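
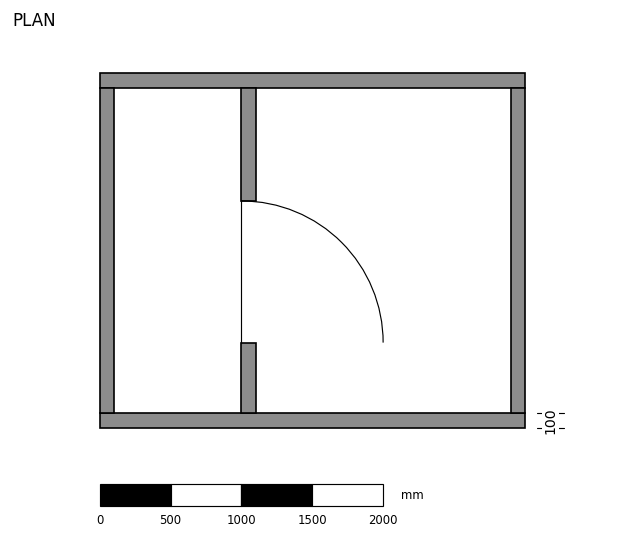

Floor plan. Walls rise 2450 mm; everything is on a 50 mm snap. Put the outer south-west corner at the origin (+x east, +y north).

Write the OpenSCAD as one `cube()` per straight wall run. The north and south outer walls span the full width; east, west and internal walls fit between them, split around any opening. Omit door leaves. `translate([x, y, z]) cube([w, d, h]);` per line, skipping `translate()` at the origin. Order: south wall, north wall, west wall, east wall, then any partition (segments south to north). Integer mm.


cube([3000, 100, 2450]);
translate([0, 2400, 0]) cube([3000, 100, 2450]);
translate([0, 100, 0]) cube([100, 2300, 2450]);
translate([2900, 100, 0]) cube([100, 2300, 2450]);
translate([1000, 100, 0]) cube([100, 500, 2450]);
translate([1000, 1600, 0]) cube([100, 800, 2450]);


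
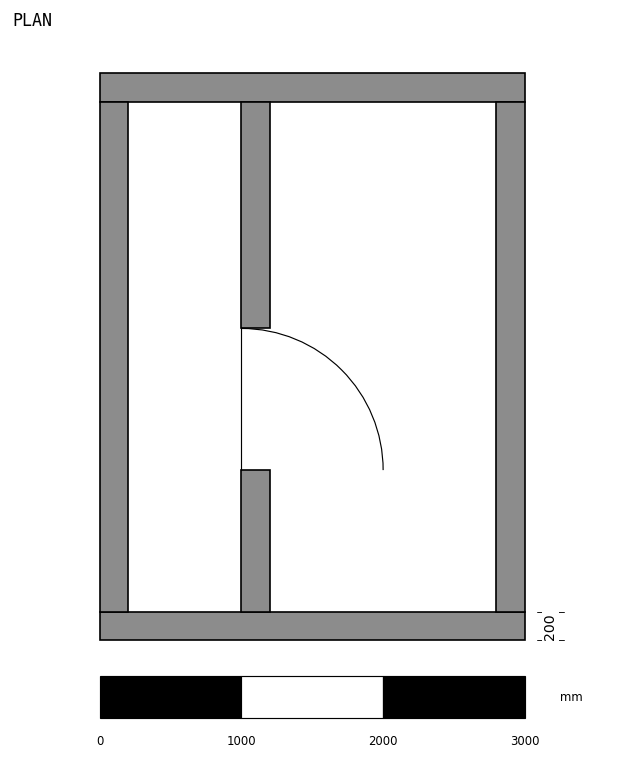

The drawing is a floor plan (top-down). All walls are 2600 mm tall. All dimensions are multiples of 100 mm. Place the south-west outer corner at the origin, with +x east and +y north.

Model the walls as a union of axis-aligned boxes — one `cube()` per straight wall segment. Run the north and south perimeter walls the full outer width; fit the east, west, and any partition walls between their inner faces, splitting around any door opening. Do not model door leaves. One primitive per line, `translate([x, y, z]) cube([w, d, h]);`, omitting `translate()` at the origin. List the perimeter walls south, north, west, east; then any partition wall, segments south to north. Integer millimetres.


cube([3000, 200, 2600]);
translate([0, 3800, 0]) cube([3000, 200, 2600]);
translate([0, 200, 0]) cube([200, 3600, 2600]);
translate([2800, 200, 0]) cube([200, 3600, 2600]);
translate([1000, 200, 0]) cube([200, 1000, 2600]);
translate([1000, 2200, 0]) cube([200, 1600, 2600]);


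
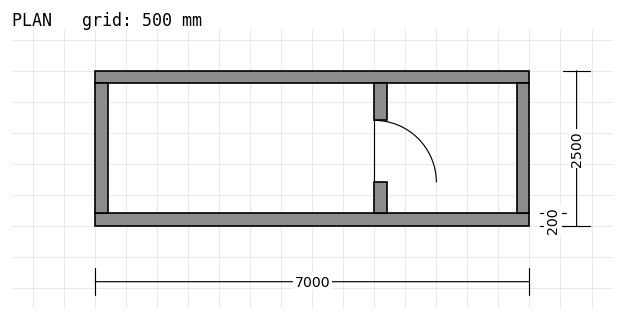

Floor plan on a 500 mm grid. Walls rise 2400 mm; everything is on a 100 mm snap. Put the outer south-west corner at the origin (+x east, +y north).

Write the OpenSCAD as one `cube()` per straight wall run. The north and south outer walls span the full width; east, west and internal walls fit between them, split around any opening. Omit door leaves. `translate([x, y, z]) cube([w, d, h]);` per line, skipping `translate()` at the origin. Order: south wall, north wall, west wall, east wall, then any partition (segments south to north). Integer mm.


cube([7000, 200, 2400]);
translate([0, 2300, 0]) cube([7000, 200, 2400]);
translate([0, 200, 0]) cube([200, 2100, 2400]);
translate([6800, 200, 0]) cube([200, 2100, 2400]);
translate([4500, 200, 0]) cube([200, 500, 2400]);
translate([4500, 1700, 0]) cube([200, 600, 2400]);


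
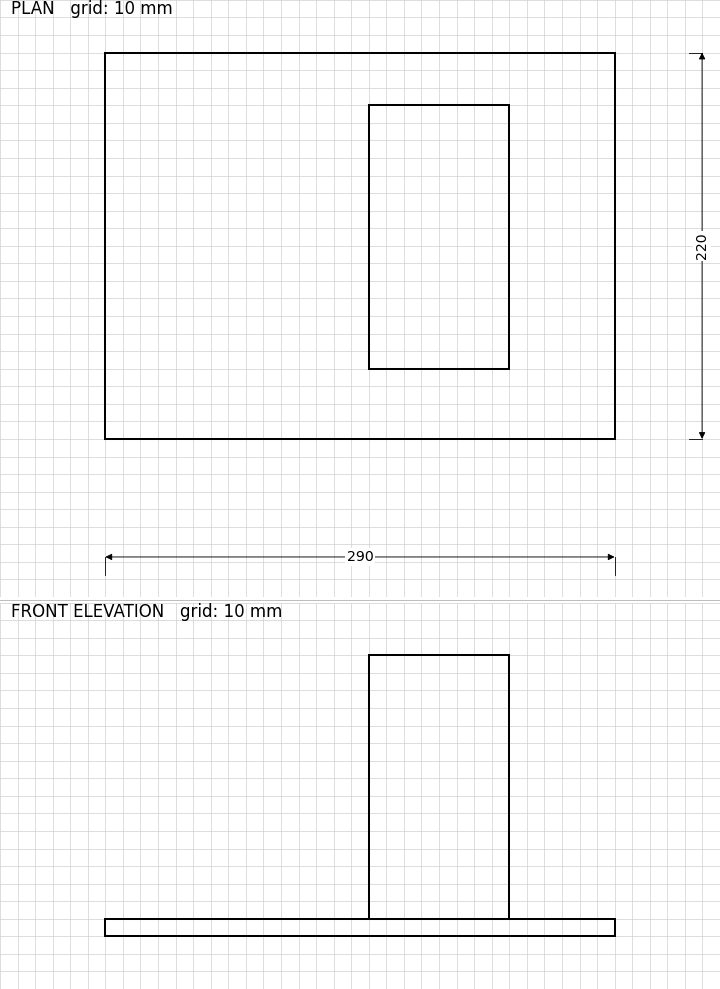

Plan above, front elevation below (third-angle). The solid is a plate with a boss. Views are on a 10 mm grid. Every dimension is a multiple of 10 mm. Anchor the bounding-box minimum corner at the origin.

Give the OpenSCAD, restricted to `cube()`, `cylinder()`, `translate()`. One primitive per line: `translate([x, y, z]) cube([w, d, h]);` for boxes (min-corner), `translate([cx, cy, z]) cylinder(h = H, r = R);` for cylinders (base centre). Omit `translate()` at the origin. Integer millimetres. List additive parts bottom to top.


cube([290, 220, 10]);
translate([150, 40, 10]) cube([80, 150, 150]);


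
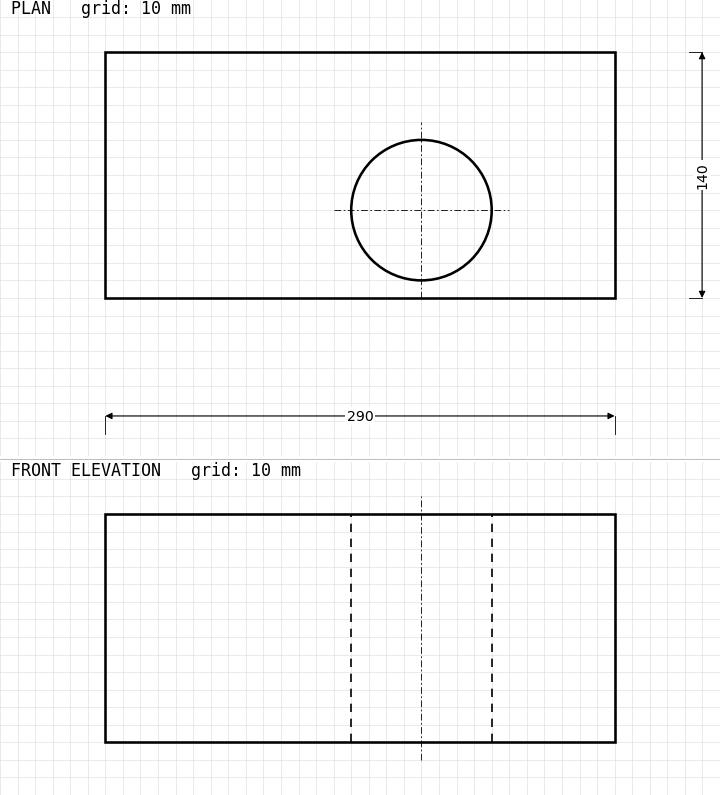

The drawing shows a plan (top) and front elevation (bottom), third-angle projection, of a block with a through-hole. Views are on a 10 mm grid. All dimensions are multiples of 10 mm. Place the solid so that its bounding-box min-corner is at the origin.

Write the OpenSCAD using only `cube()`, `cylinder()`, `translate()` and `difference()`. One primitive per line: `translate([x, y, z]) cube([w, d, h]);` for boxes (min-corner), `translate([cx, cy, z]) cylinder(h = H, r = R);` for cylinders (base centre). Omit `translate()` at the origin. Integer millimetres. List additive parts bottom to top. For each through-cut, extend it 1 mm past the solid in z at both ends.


difference() {
  cube([290, 140, 130]);
  translate([180, 50, -1]) cylinder(h = 132, r = 40);
}


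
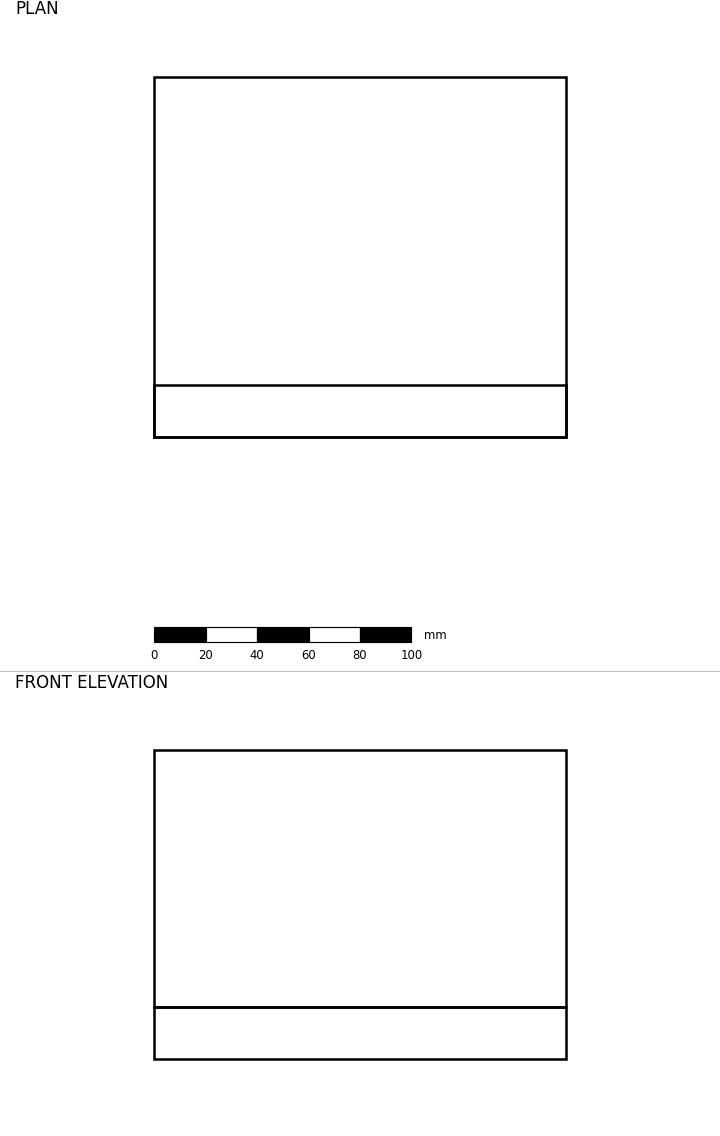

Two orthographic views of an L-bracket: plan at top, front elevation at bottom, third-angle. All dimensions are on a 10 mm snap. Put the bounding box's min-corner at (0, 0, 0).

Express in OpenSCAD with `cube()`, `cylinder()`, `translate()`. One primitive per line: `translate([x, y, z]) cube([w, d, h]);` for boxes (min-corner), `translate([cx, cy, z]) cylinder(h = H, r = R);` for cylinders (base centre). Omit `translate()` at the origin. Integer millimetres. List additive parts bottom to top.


cube([160, 140, 20]);
translate([0, 0, 20]) cube([160, 20, 100]);


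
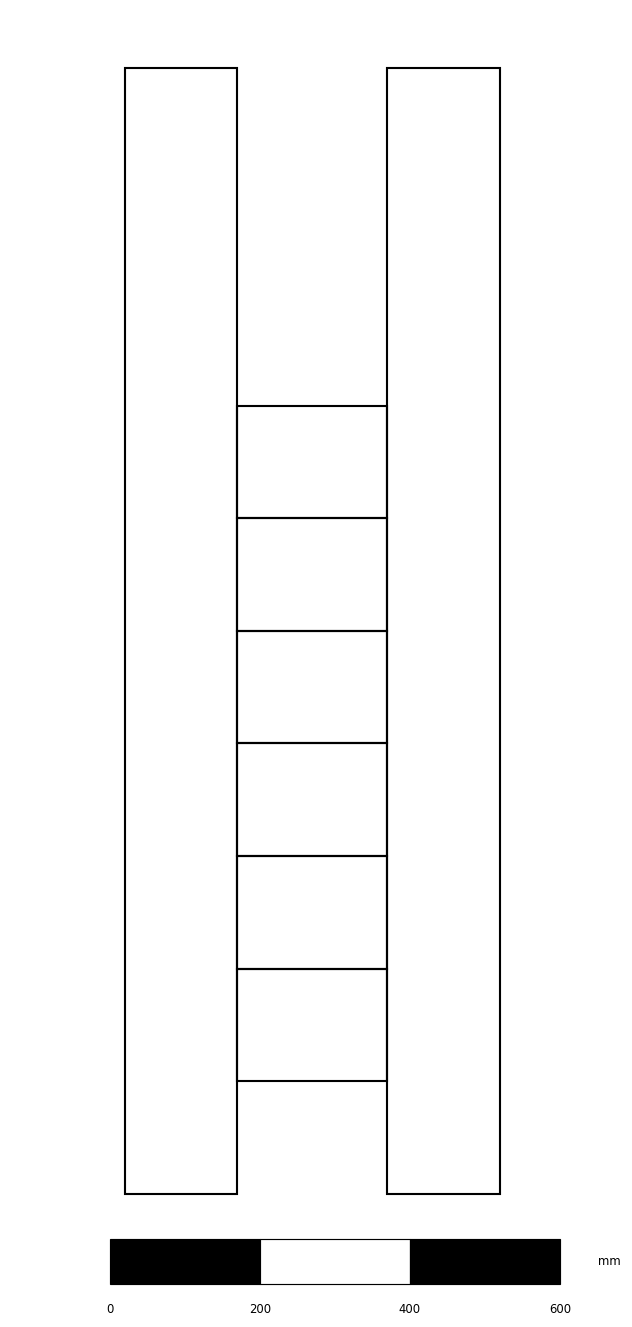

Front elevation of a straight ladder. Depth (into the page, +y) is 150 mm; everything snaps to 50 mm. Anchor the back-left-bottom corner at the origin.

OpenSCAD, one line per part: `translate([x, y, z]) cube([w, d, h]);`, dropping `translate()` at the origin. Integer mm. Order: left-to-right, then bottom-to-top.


cube([150, 150, 1500]);
translate([150, 0, 150]) cube([200, 150, 150]);
translate([150, 0, 300]) cube([200, 150, 150]);
translate([150, 0, 450]) cube([200, 150, 150]);
translate([150, 0, 600]) cube([200, 150, 150]);
translate([150, 0, 750]) cube([200, 150, 150]);
translate([150, 0, 900]) cube([200, 150, 150]);
translate([350, 0, 0]) cube([150, 150, 1500]);


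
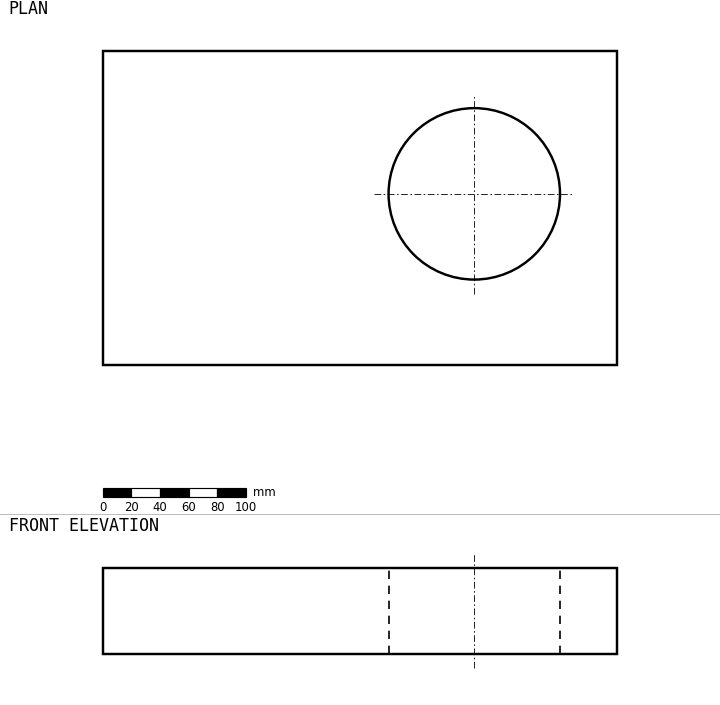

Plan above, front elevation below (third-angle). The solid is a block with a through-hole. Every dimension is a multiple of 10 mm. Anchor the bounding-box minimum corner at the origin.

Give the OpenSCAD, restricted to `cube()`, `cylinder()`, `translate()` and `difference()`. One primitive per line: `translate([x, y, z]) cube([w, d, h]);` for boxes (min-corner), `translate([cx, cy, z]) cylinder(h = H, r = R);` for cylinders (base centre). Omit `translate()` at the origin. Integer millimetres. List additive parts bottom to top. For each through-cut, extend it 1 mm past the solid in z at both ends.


difference() {
  cube([360, 220, 60]);
  translate([260, 120, -1]) cylinder(h = 62, r = 60);
}


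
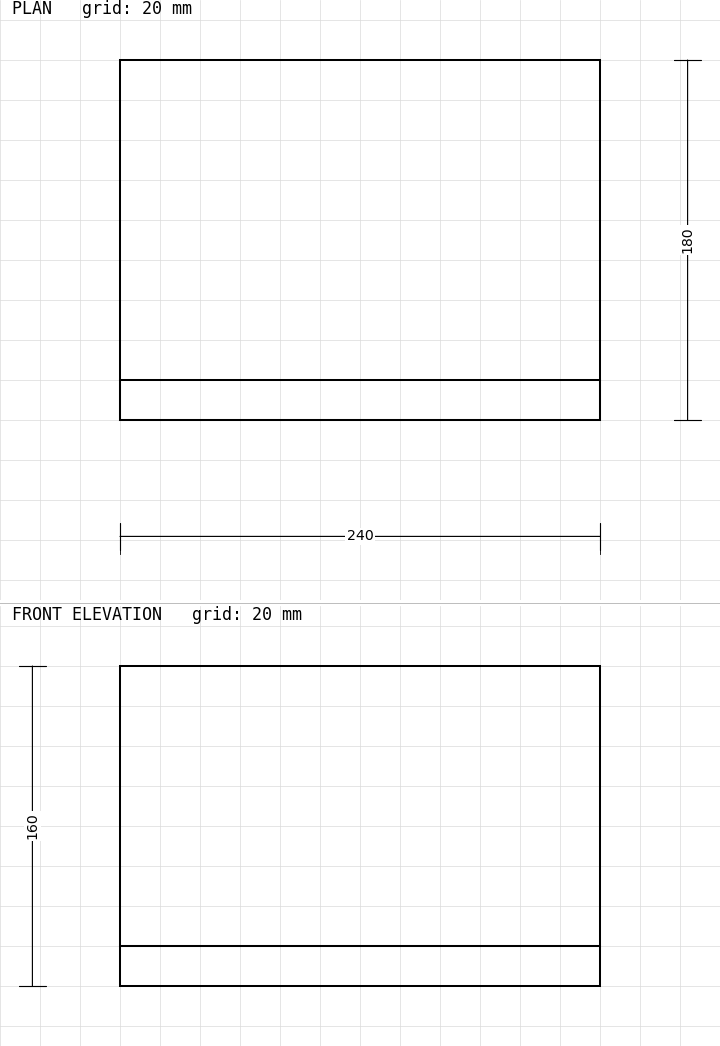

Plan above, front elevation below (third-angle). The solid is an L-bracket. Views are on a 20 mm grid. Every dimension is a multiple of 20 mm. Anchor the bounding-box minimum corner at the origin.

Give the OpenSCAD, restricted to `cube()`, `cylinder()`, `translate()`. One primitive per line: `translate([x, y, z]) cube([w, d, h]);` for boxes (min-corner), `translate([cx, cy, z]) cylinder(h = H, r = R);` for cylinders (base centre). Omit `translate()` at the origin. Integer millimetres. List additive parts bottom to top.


cube([240, 180, 20]);
translate([0, 0, 20]) cube([240, 20, 140]);


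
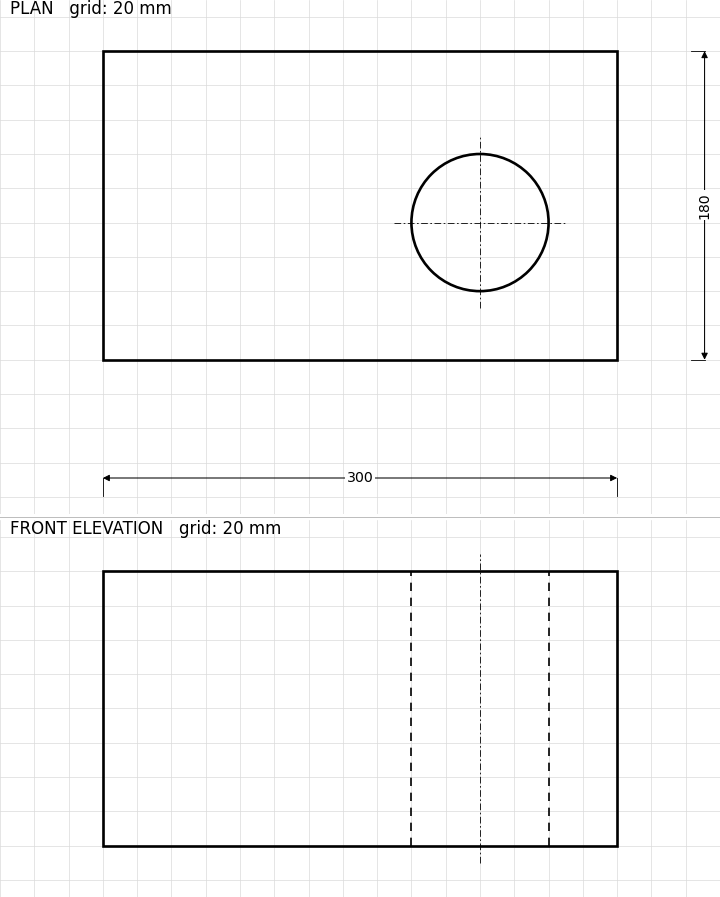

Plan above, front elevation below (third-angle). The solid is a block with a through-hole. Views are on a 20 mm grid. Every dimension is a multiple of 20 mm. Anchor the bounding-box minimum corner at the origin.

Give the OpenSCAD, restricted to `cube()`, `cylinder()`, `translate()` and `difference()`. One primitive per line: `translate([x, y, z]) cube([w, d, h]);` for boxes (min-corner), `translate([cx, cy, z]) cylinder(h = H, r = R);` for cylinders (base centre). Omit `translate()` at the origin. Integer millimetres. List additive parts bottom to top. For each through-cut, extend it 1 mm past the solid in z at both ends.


difference() {
  cube([300, 180, 160]);
  translate([220, 80, -1]) cylinder(h = 162, r = 40);
}


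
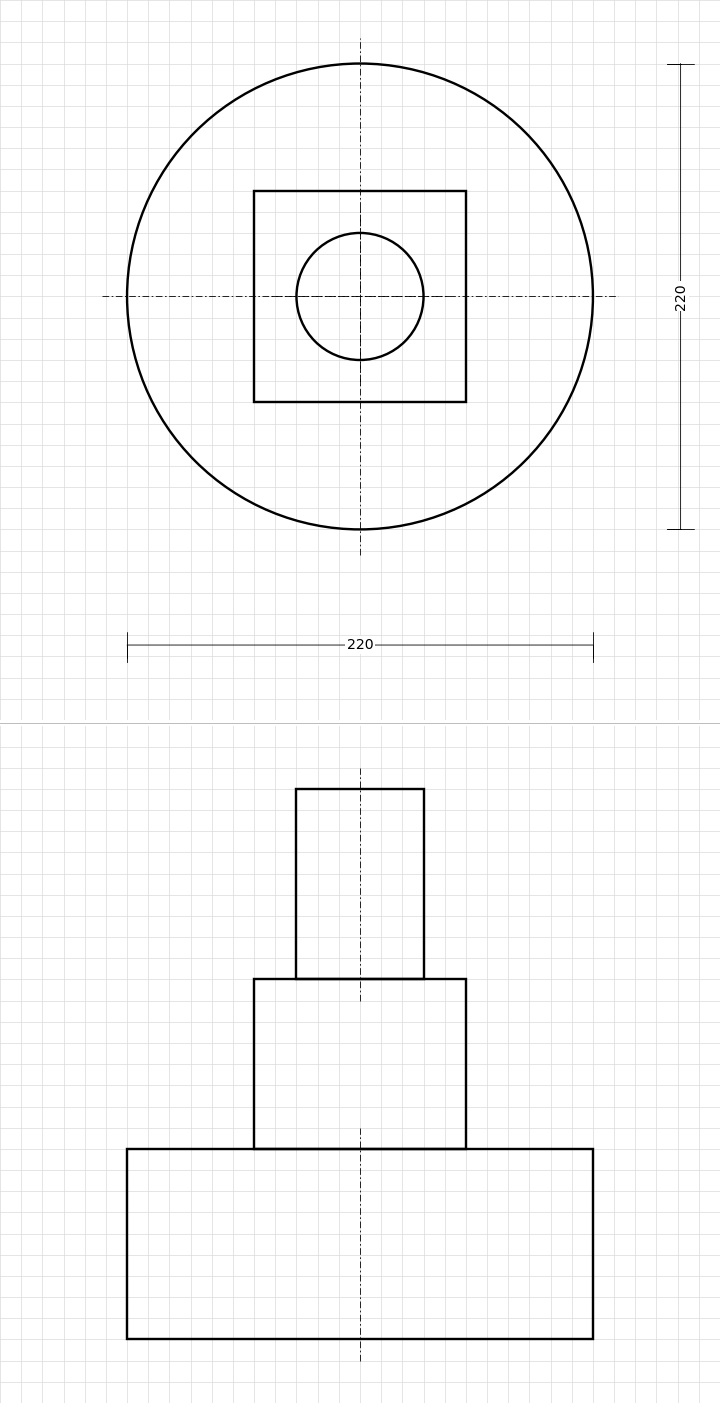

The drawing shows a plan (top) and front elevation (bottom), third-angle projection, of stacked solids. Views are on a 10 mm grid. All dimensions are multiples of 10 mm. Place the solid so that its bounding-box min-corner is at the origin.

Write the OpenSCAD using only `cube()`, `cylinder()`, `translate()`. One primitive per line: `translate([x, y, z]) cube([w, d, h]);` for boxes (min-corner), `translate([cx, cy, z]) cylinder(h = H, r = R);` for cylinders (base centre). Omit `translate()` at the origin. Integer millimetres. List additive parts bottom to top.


translate([110, 110, 0]) cylinder(h = 90, r = 110);
translate([60, 60, 90]) cube([100, 100, 80]);
translate([110, 110, 170]) cylinder(h = 90, r = 30);


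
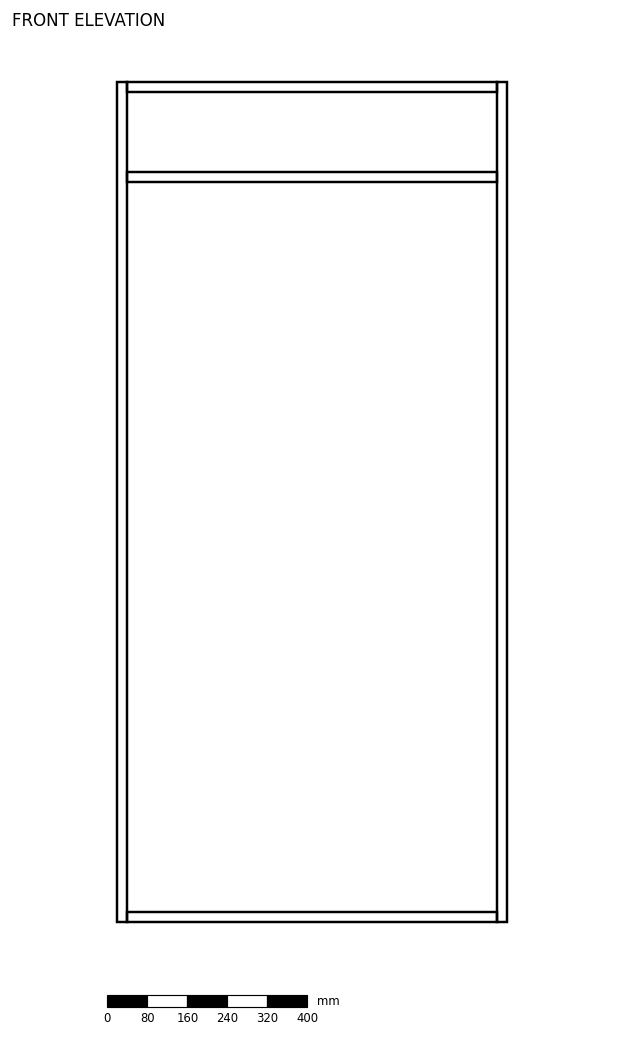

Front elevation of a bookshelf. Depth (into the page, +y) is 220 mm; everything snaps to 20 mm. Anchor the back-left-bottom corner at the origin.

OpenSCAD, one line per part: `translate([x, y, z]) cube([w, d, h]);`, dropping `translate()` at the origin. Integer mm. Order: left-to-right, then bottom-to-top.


cube([20, 220, 1680]);
translate([20, 0, 0]) cube([740, 220, 20]);
translate([20, 0, 1480]) cube([740, 220, 20]);
translate([20, 0, 1660]) cube([740, 220, 20]);
translate([760, 0, 0]) cube([20, 220, 1680]);


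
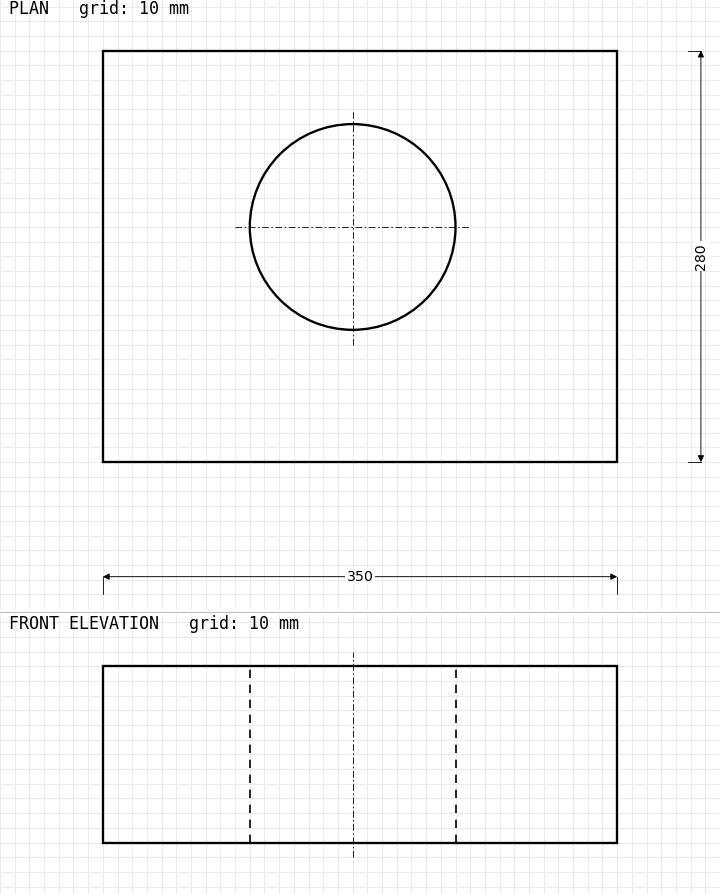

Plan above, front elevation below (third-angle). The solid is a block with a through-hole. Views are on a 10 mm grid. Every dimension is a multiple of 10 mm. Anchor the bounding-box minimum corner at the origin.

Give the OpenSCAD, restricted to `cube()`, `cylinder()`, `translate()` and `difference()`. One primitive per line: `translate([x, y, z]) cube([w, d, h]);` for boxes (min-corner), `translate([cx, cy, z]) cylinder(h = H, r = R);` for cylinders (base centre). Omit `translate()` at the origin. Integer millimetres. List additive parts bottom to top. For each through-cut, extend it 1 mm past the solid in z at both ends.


difference() {
  cube([350, 280, 120]);
  translate([170, 160, -1]) cylinder(h = 122, r = 70);
}


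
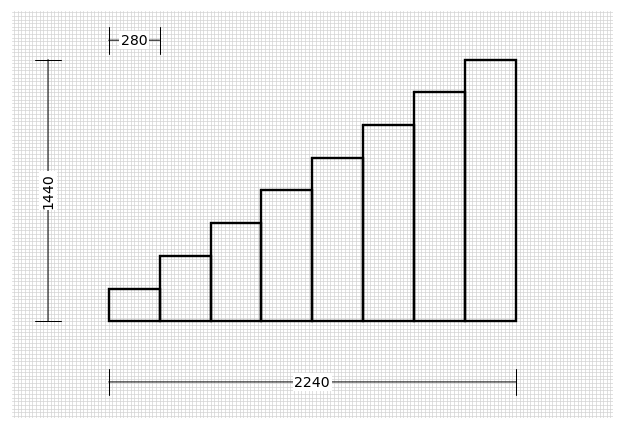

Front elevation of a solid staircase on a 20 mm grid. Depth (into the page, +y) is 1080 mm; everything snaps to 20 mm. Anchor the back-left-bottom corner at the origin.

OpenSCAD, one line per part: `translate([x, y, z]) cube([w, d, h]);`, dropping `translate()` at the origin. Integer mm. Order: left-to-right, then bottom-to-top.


cube([280, 1080, 180]);
translate([280, 0, 0]) cube([280, 1080, 360]);
translate([560, 0, 0]) cube([280, 1080, 540]);
translate([840, 0, 0]) cube([280, 1080, 720]);
translate([1120, 0, 0]) cube([280, 1080, 900]);
translate([1400, 0, 0]) cube([280, 1080, 1080]);
translate([1680, 0, 0]) cube([280, 1080, 1260]);
translate([1960, 0, 0]) cube([280, 1080, 1440]);


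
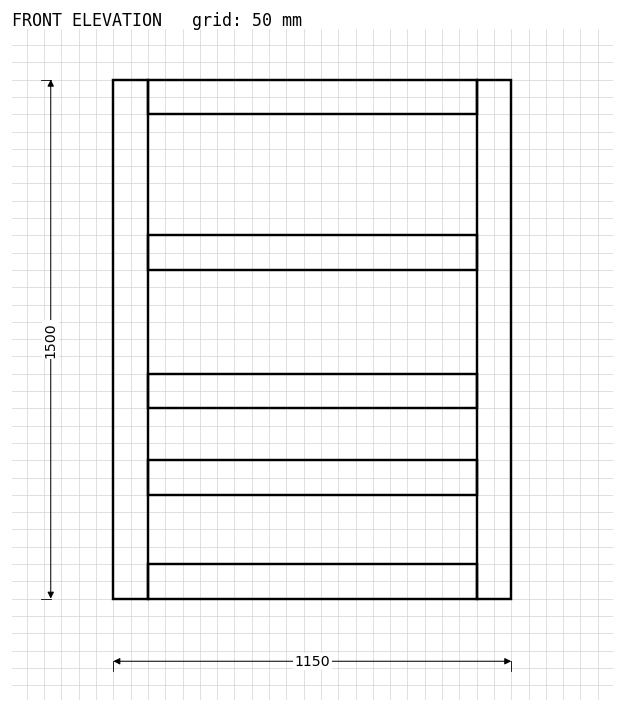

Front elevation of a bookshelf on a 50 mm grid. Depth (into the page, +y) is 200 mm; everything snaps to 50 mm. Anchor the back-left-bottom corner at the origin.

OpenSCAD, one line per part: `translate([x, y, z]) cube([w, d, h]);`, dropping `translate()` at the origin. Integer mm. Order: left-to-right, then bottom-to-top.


cube([100, 200, 1500]);
translate([100, 0, 0]) cube([950, 200, 100]);
translate([100, 0, 300]) cube([950, 200, 100]);
translate([100, 0, 550]) cube([950, 200, 100]);
translate([100, 0, 950]) cube([950, 200, 100]);
translate([100, 0, 1400]) cube([950, 200, 100]);
translate([1050, 0, 0]) cube([100, 200, 1500]);


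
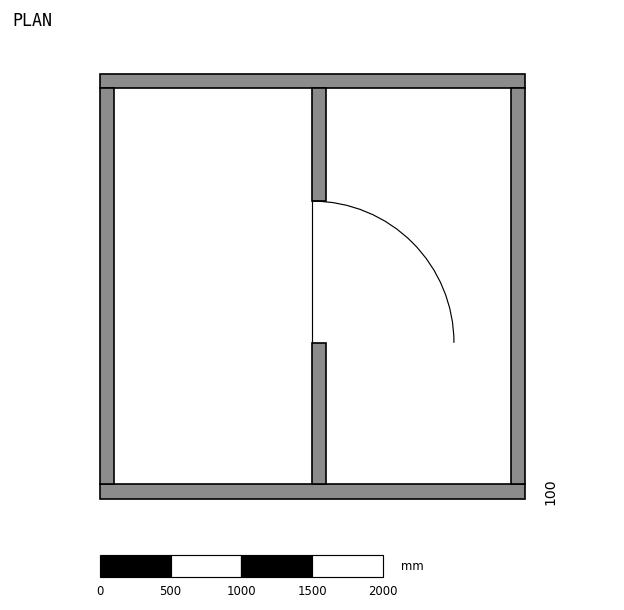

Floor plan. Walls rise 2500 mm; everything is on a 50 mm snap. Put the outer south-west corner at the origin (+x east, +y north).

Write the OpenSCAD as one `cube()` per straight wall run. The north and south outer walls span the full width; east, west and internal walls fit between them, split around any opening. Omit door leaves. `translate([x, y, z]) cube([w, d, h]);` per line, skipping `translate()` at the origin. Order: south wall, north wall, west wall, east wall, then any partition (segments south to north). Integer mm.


cube([3000, 100, 2500]);
translate([0, 2900, 0]) cube([3000, 100, 2500]);
translate([0, 100, 0]) cube([100, 2800, 2500]);
translate([2900, 100, 0]) cube([100, 2800, 2500]);
translate([1500, 100, 0]) cube([100, 1000, 2500]);
translate([1500, 2100, 0]) cube([100, 800, 2500]);


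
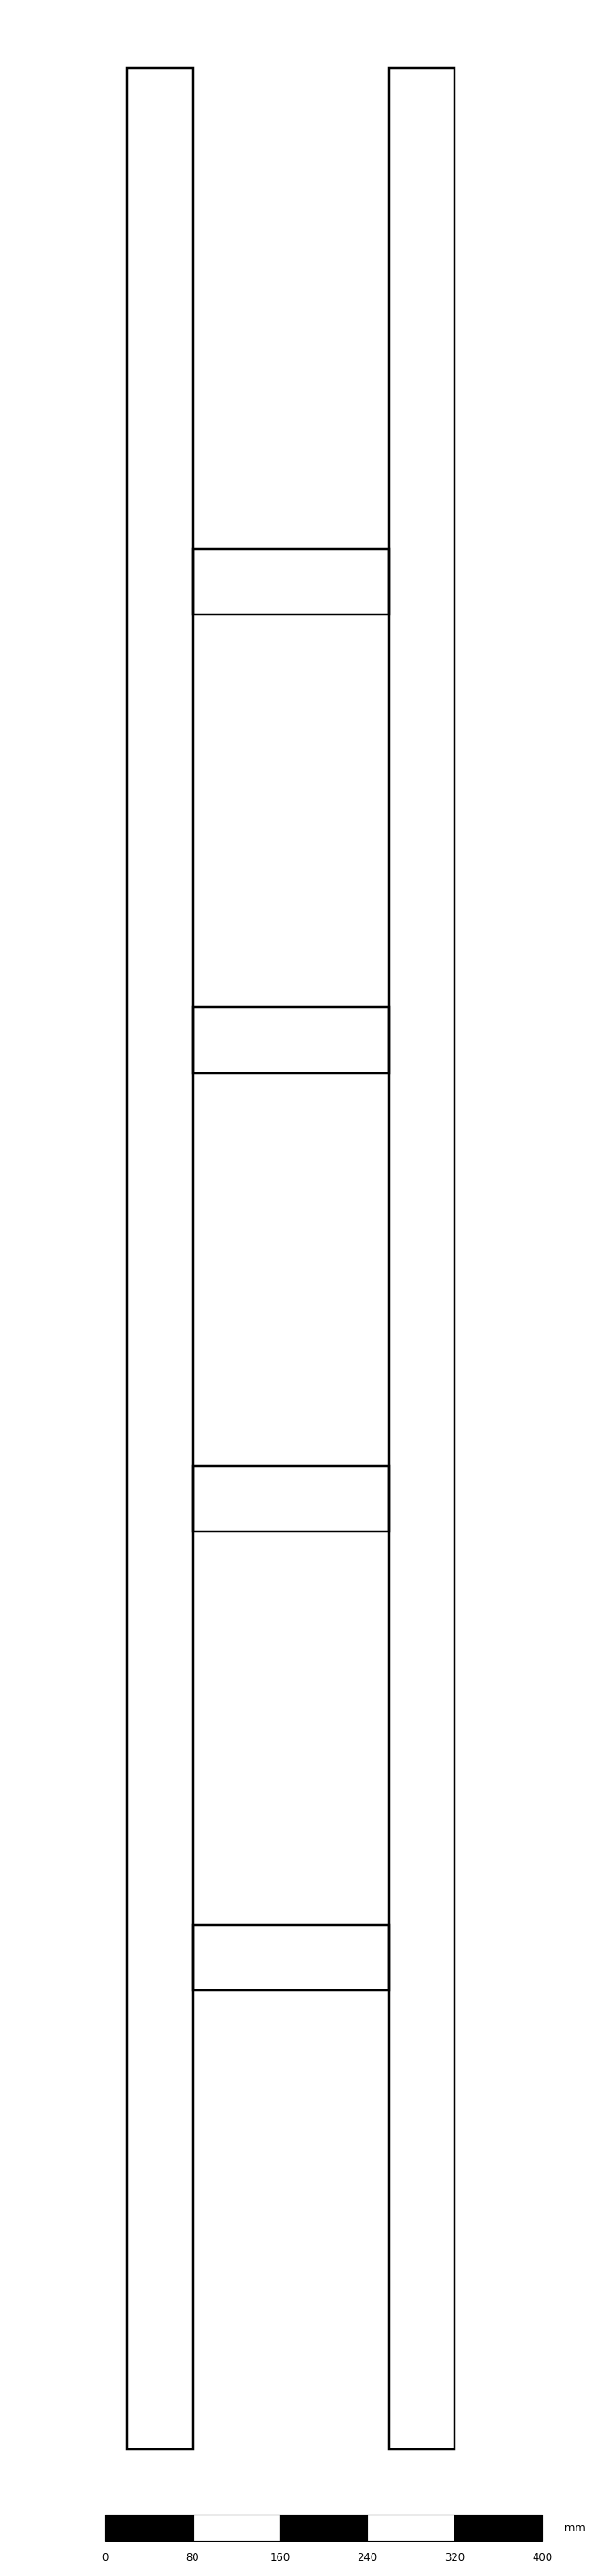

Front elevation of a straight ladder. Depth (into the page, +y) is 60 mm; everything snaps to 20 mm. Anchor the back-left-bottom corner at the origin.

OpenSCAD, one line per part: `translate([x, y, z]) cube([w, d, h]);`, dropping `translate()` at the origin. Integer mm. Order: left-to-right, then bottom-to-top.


cube([60, 60, 2180]);
translate([60, 0, 420]) cube([180, 60, 60]);
translate([60, 0, 840]) cube([180, 60, 60]);
translate([60, 0, 1260]) cube([180, 60, 60]);
translate([60, 0, 1680]) cube([180, 60, 60]);
translate([240, 0, 0]) cube([60, 60, 2180]);


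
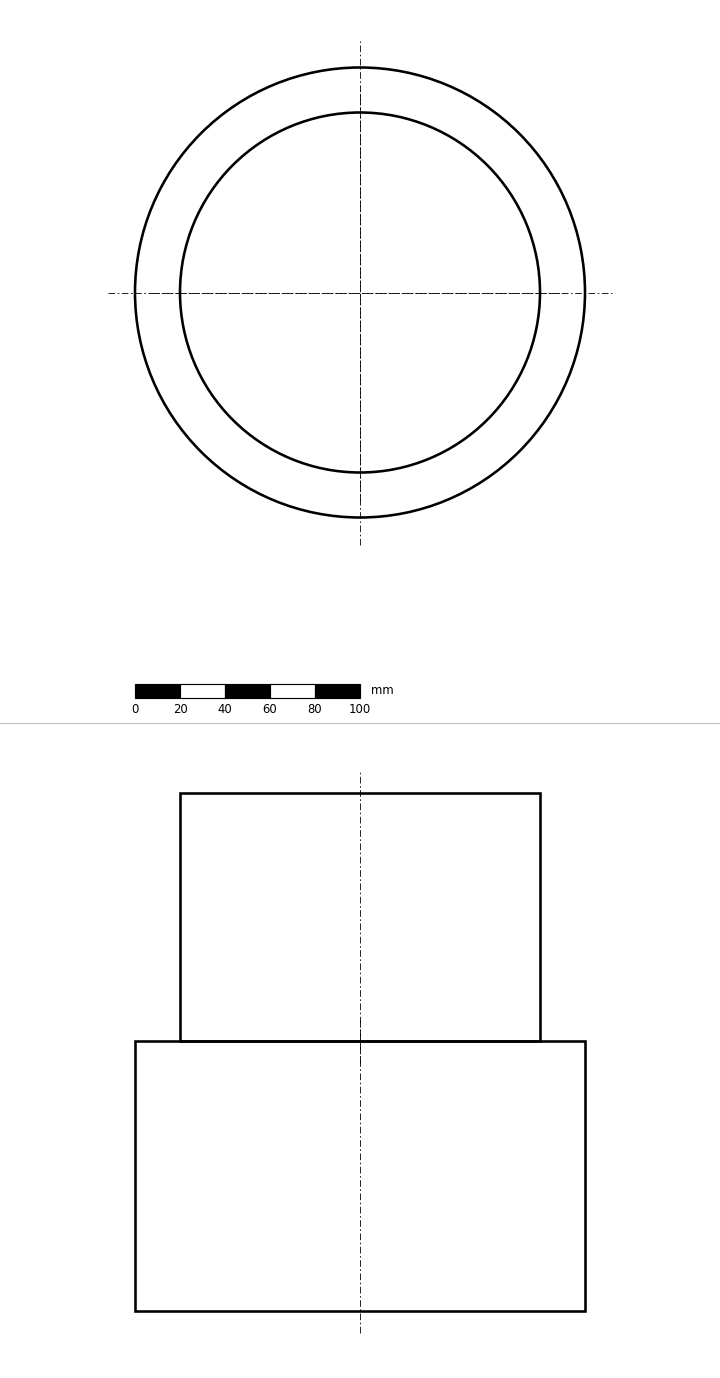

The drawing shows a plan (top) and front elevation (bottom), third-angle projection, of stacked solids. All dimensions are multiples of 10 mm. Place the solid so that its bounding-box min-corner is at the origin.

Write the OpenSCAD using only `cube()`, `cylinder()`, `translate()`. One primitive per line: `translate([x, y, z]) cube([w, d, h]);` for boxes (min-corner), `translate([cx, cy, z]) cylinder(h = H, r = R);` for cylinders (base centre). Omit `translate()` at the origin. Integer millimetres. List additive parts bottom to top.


translate([100, 100, 0]) cylinder(h = 120, r = 100);
translate([100, 100, 120]) cylinder(h = 110, r = 80);


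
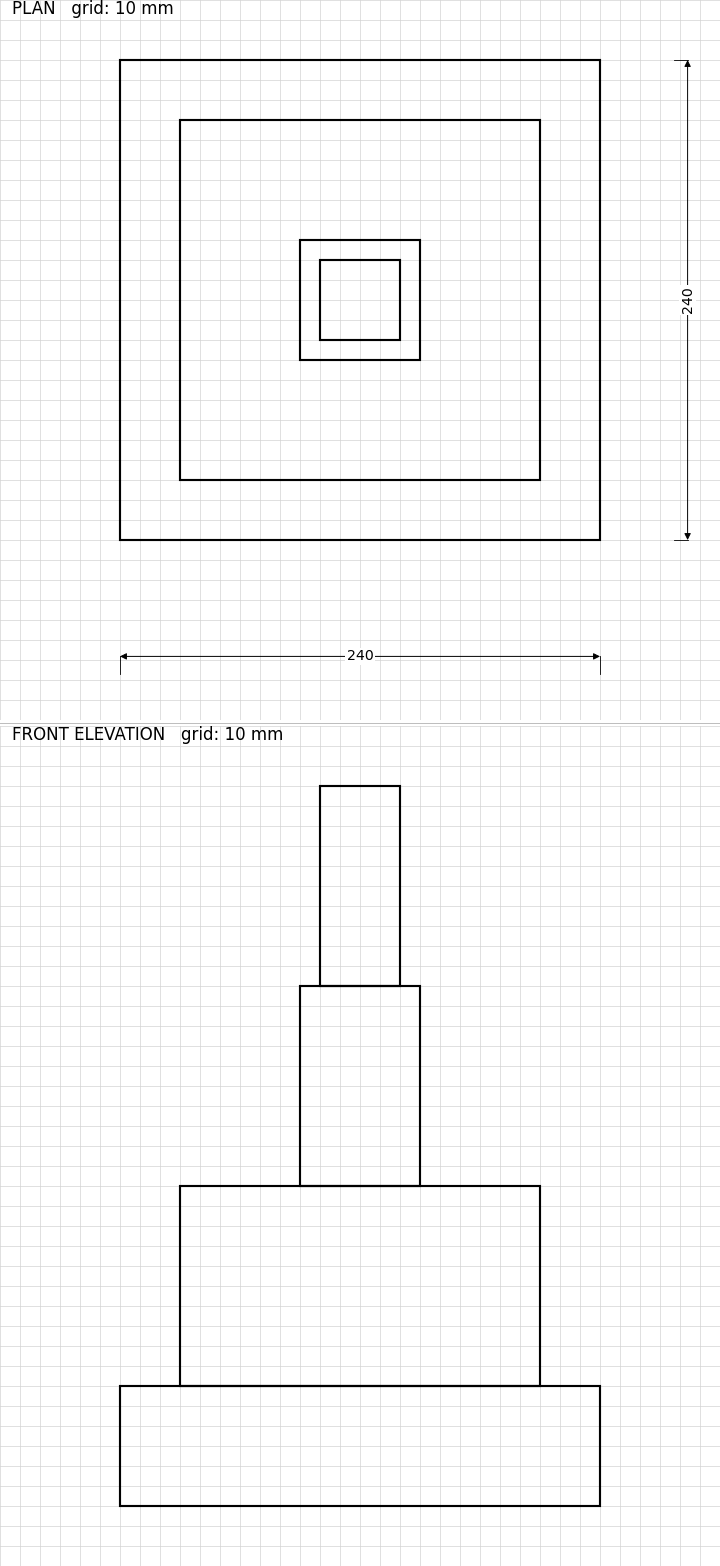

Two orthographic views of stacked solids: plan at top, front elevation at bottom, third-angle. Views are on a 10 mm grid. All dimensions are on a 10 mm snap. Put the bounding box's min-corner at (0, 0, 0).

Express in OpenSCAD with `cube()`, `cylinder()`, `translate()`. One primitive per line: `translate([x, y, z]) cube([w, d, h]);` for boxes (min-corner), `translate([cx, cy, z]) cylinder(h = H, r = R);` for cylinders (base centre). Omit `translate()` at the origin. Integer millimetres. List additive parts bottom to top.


cube([240, 240, 60]);
translate([30, 30, 60]) cube([180, 180, 100]);
translate([90, 90, 160]) cube([60, 60, 100]);
translate([100, 100, 260]) cube([40, 40, 100]);


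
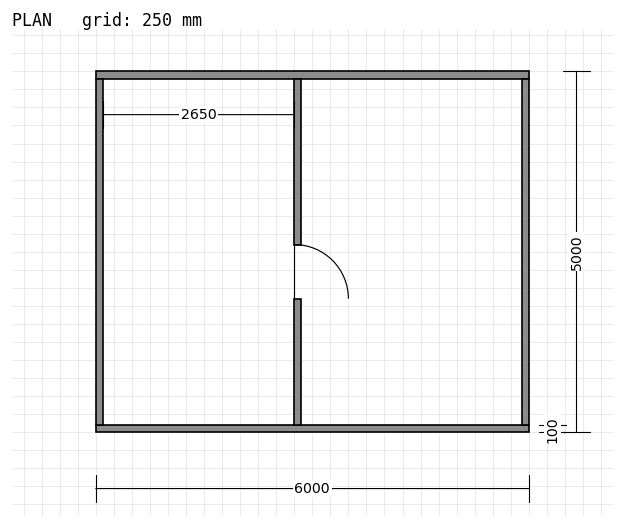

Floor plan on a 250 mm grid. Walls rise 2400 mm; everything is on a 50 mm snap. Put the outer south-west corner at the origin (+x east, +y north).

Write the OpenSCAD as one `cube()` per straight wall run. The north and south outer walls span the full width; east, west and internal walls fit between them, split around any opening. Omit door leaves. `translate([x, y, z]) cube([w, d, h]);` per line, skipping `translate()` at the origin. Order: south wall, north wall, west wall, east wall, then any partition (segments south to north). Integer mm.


cube([6000, 100, 2400]);
translate([0, 4900, 0]) cube([6000, 100, 2400]);
translate([0, 100, 0]) cube([100, 4800, 2400]);
translate([5900, 100, 0]) cube([100, 4800, 2400]);
translate([2750, 100, 0]) cube([100, 1750, 2400]);
translate([2750, 2600, 0]) cube([100, 2300, 2400]);


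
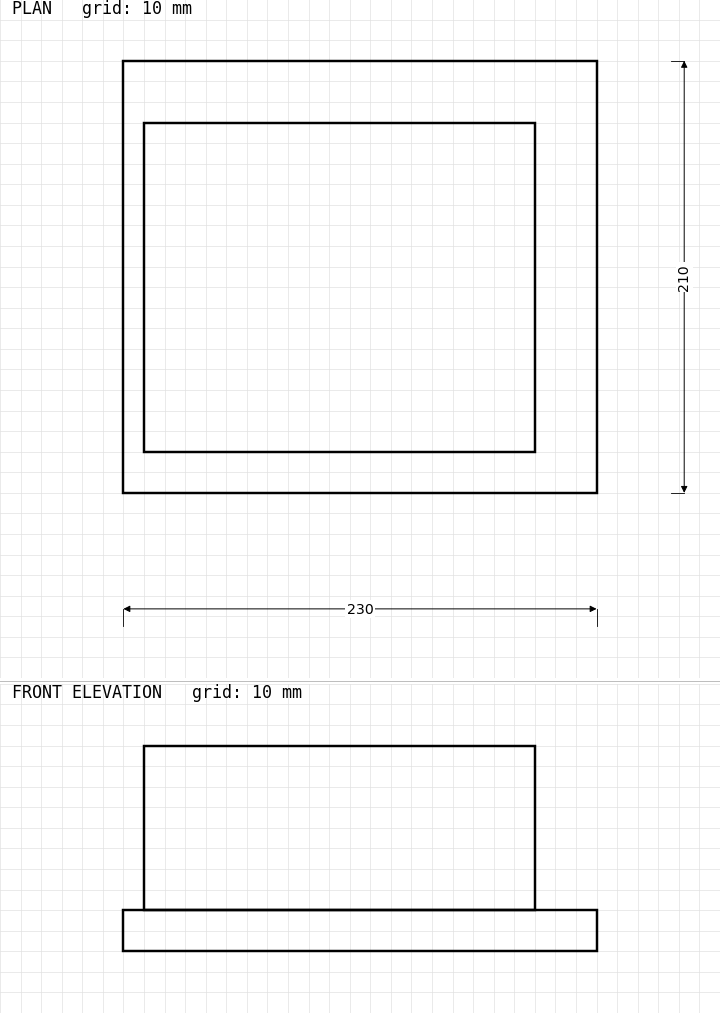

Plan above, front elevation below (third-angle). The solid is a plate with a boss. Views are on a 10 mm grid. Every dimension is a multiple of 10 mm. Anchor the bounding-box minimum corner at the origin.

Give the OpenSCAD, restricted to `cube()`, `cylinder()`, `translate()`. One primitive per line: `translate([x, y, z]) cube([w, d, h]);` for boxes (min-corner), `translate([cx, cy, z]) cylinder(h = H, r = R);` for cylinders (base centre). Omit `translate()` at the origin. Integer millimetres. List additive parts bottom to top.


cube([230, 210, 20]);
translate([10, 20, 20]) cube([190, 160, 80]);


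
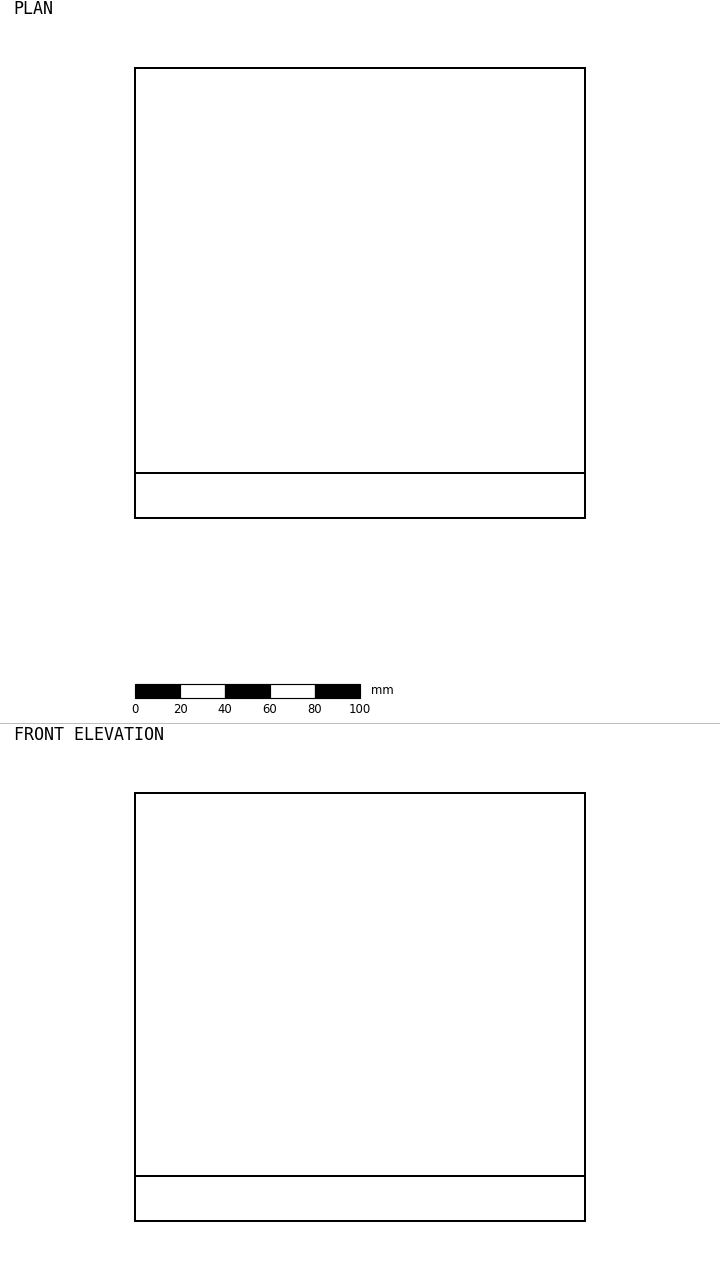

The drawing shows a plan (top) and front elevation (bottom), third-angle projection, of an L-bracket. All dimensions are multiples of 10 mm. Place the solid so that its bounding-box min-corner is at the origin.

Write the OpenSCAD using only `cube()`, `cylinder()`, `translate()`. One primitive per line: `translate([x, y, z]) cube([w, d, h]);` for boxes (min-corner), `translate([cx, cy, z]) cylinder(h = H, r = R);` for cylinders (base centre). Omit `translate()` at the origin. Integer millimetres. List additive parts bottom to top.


cube([200, 200, 20]);
translate([0, 0, 20]) cube([200, 20, 170]);


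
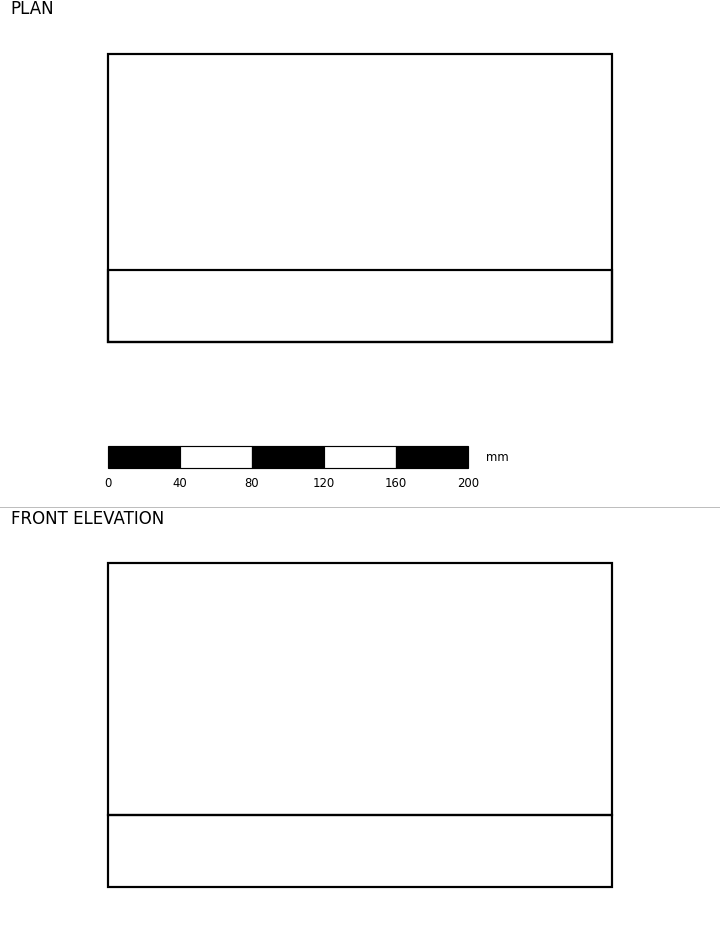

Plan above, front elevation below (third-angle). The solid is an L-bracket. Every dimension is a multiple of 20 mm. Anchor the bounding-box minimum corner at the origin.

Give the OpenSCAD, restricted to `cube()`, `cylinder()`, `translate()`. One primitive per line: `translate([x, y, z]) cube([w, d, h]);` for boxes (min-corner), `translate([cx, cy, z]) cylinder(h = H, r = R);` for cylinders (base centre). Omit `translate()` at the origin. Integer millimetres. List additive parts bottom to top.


cube([280, 160, 40]);
translate([0, 0, 40]) cube([280, 40, 140]);


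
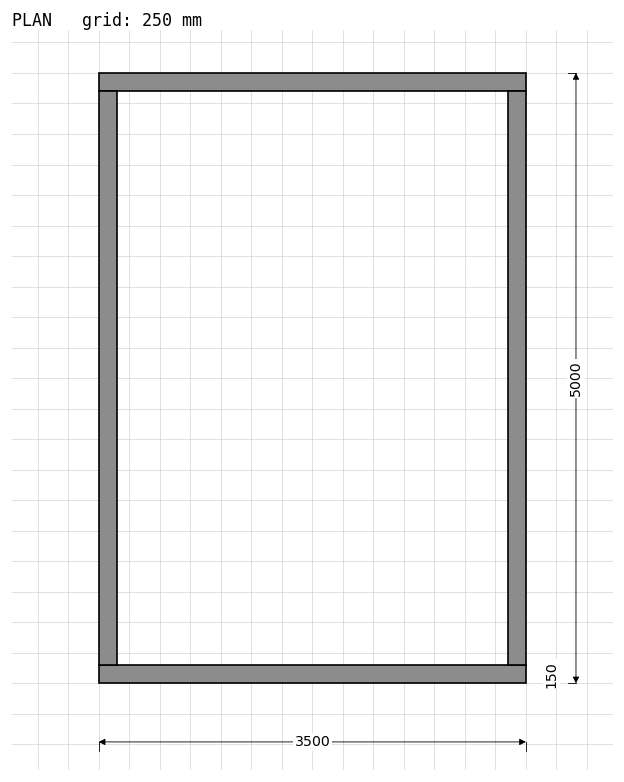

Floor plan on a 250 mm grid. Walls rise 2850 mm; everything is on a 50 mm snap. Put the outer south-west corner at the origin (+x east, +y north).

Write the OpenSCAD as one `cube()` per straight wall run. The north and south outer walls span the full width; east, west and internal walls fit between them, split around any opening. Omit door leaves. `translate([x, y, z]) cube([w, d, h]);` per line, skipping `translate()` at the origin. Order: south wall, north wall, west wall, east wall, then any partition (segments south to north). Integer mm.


cube([3500, 150, 2850]);
translate([0, 4850, 0]) cube([3500, 150, 2850]);
translate([0, 150, 0]) cube([150, 4700, 2850]);
translate([3350, 150, 0]) cube([150, 4700, 2850]);


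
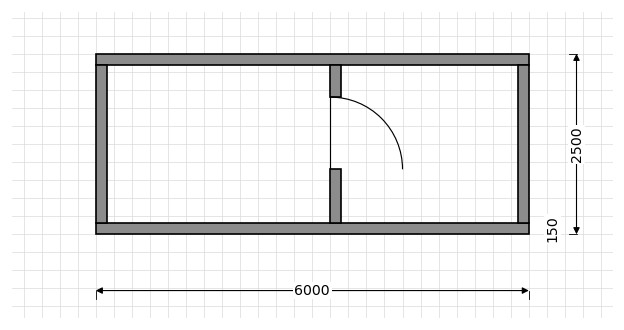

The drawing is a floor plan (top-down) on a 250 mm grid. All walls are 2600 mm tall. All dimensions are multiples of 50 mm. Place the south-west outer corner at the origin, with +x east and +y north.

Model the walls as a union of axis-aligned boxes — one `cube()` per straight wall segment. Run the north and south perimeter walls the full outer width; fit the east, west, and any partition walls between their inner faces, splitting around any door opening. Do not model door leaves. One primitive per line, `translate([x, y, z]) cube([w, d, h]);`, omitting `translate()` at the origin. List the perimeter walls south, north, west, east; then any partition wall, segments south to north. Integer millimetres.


cube([6000, 150, 2600]);
translate([0, 2350, 0]) cube([6000, 150, 2600]);
translate([0, 150, 0]) cube([150, 2200, 2600]);
translate([5850, 150, 0]) cube([150, 2200, 2600]);
translate([3250, 150, 0]) cube([150, 750, 2600]);
translate([3250, 1900, 0]) cube([150, 450, 2600]);


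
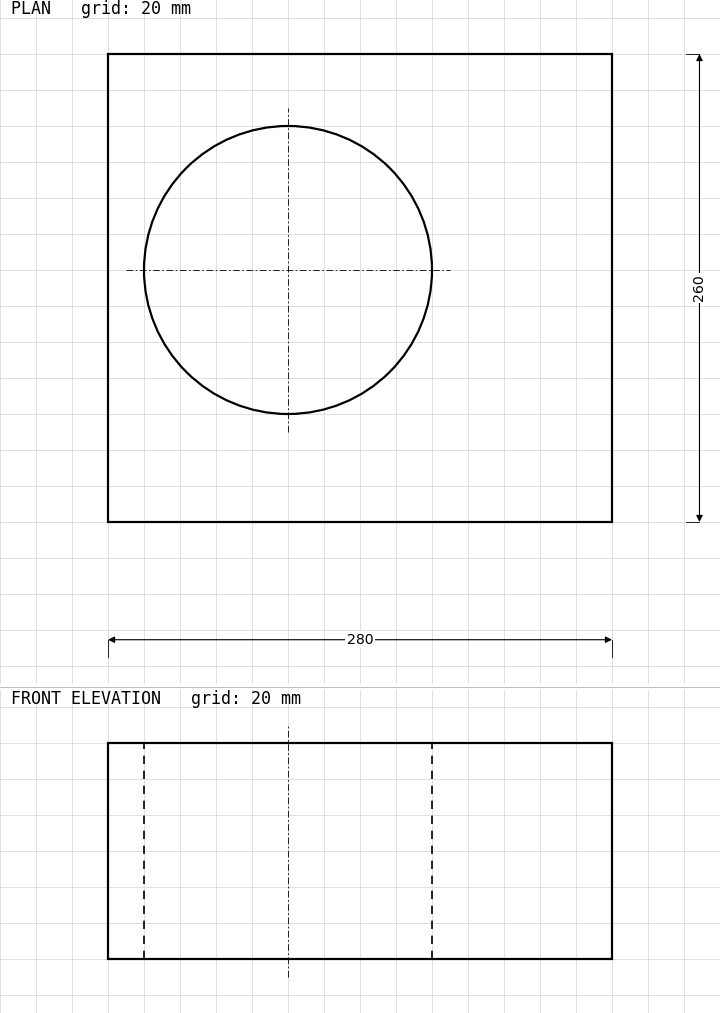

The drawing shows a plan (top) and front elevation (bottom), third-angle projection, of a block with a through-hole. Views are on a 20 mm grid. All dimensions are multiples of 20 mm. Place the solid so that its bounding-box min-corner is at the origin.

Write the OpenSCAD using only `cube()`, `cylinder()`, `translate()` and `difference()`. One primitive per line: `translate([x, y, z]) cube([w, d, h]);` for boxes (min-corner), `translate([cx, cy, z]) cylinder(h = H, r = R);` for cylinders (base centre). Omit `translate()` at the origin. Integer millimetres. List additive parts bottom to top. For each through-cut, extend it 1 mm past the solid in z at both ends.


difference() {
  cube([280, 260, 120]);
  translate([100, 140, -1]) cylinder(h = 122, r = 80);
}


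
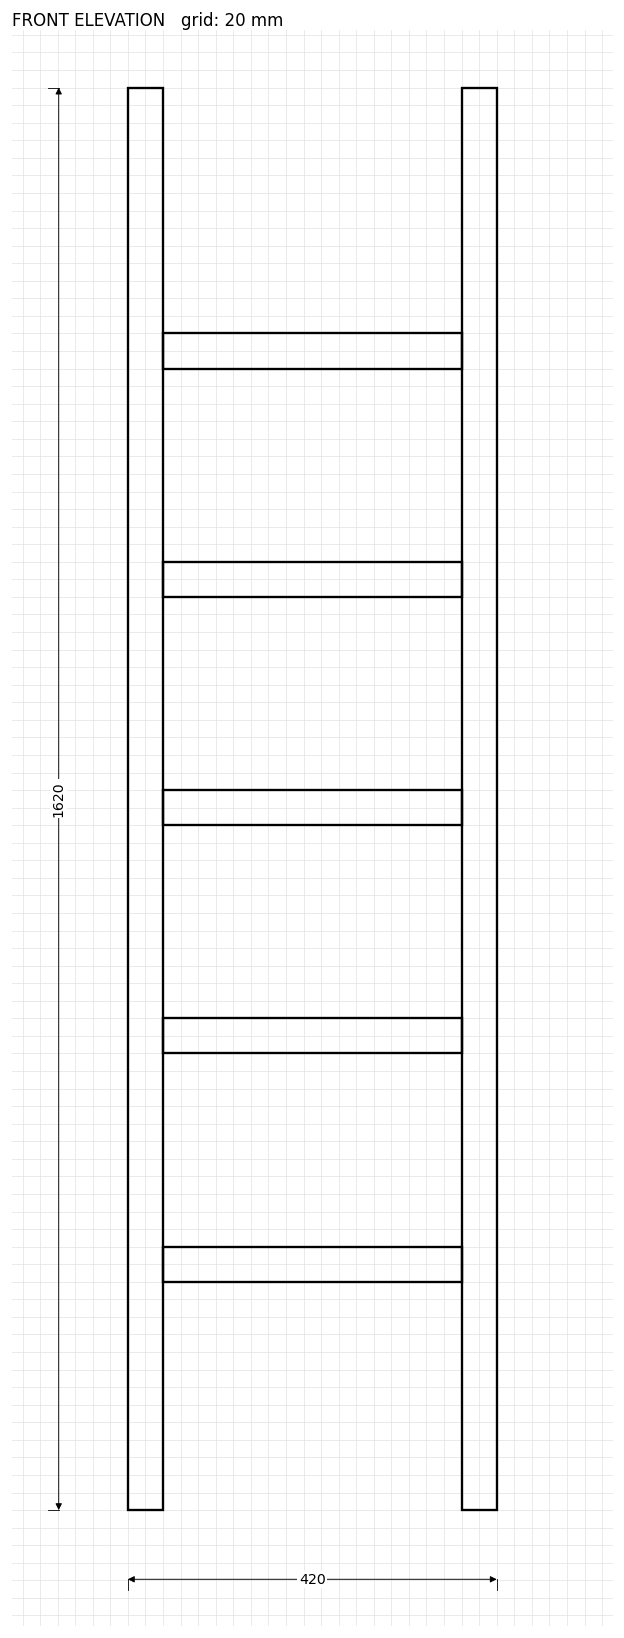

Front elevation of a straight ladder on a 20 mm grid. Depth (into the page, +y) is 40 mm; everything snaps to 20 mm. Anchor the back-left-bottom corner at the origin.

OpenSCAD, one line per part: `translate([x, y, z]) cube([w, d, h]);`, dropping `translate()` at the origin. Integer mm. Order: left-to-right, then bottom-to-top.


cube([40, 40, 1620]);
translate([40, 0, 260]) cube([340, 40, 40]);
translate([40, 0, 520]) cube([340, 40, 40]);
translate([40, 0, 780]) cube([340, 40, 40]);
translate([40, 0, 1040]) cube([340, 40, 40]);
translate([40, 0, 1300]) cube([340, 40, 40]);
translate([380, 0, 0]) cube([40, 40, 1620]);


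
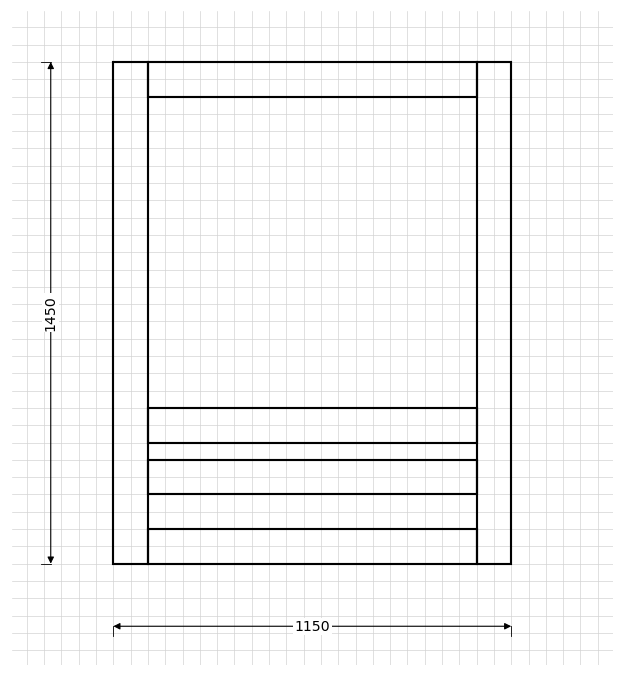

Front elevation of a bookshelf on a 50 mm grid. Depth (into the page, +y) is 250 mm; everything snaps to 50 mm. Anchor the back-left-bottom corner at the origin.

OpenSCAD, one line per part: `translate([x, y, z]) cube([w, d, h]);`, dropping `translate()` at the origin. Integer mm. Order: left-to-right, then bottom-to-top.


cube([100, 250, 1450]);
translate([100, 0, 0]) cube([950, 250, 100]);
translate([100, 0, 200]) cube([950, 250, 100]);
translate([100, 0, 350]) cube([950, 250, 100]);
translate([100, 0, 1350]) cube([950, 250, 100]);
translate([1050, 0, 0]) cube([100, 250, 1450]);


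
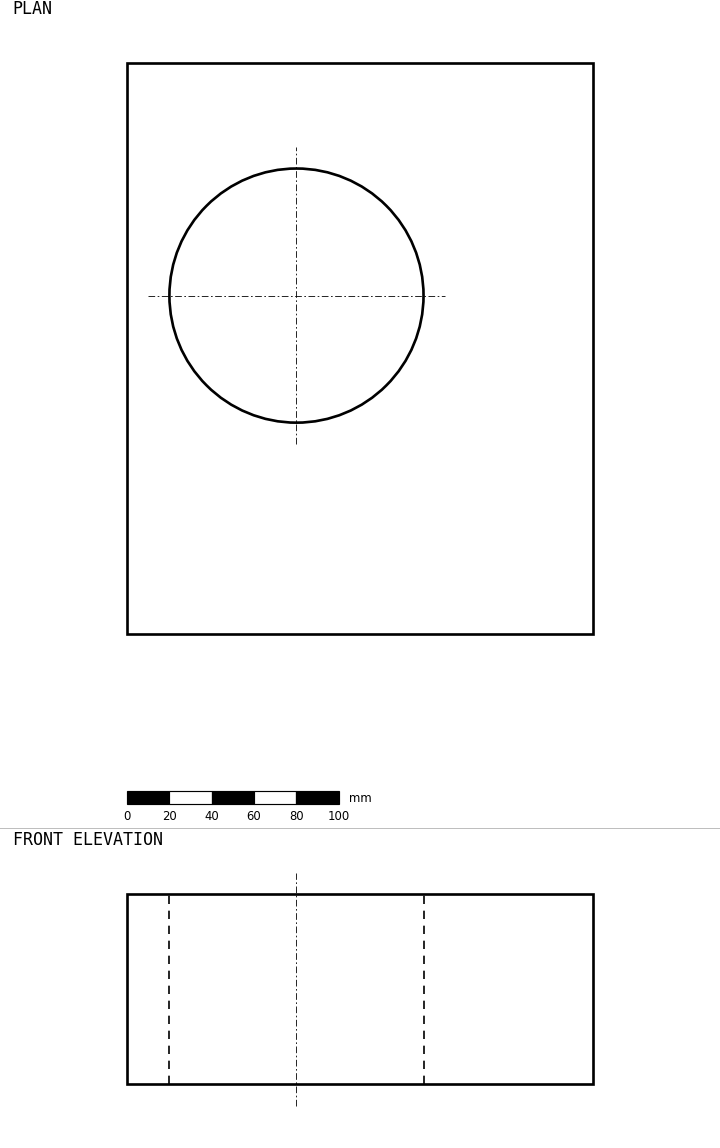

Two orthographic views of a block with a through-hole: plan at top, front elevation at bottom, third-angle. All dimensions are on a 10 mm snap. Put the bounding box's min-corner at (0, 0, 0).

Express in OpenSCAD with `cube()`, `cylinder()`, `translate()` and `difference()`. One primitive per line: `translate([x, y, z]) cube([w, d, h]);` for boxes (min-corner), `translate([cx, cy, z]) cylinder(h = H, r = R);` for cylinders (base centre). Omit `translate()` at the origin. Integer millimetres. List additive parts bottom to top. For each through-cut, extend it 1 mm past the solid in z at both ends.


difference() {
  cube([220, 270, 90]);
  translate([80, 160, -1]) cylinder(h = 92, r = 60);
}


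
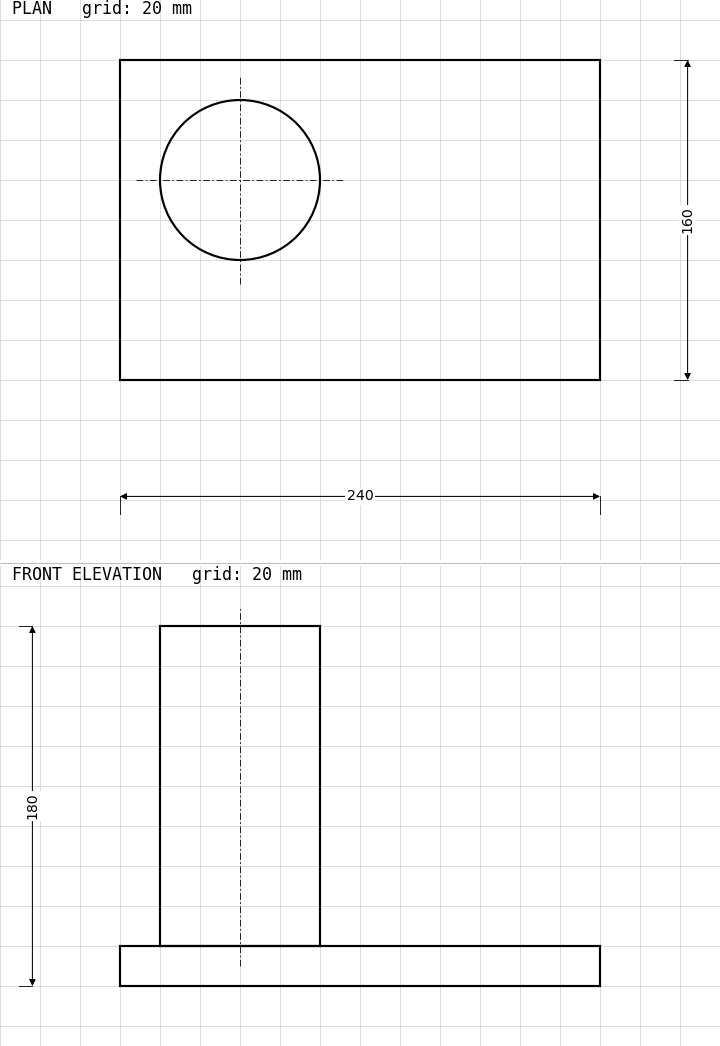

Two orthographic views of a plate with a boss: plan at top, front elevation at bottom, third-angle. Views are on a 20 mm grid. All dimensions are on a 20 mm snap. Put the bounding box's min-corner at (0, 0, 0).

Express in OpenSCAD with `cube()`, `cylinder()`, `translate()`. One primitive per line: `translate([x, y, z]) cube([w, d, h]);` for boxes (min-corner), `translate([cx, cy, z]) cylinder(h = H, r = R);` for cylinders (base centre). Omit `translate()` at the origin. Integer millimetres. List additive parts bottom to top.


cube([240, 160, 20]);
translate([60, 100, 20]) cylinder(h = 160, r = 40);


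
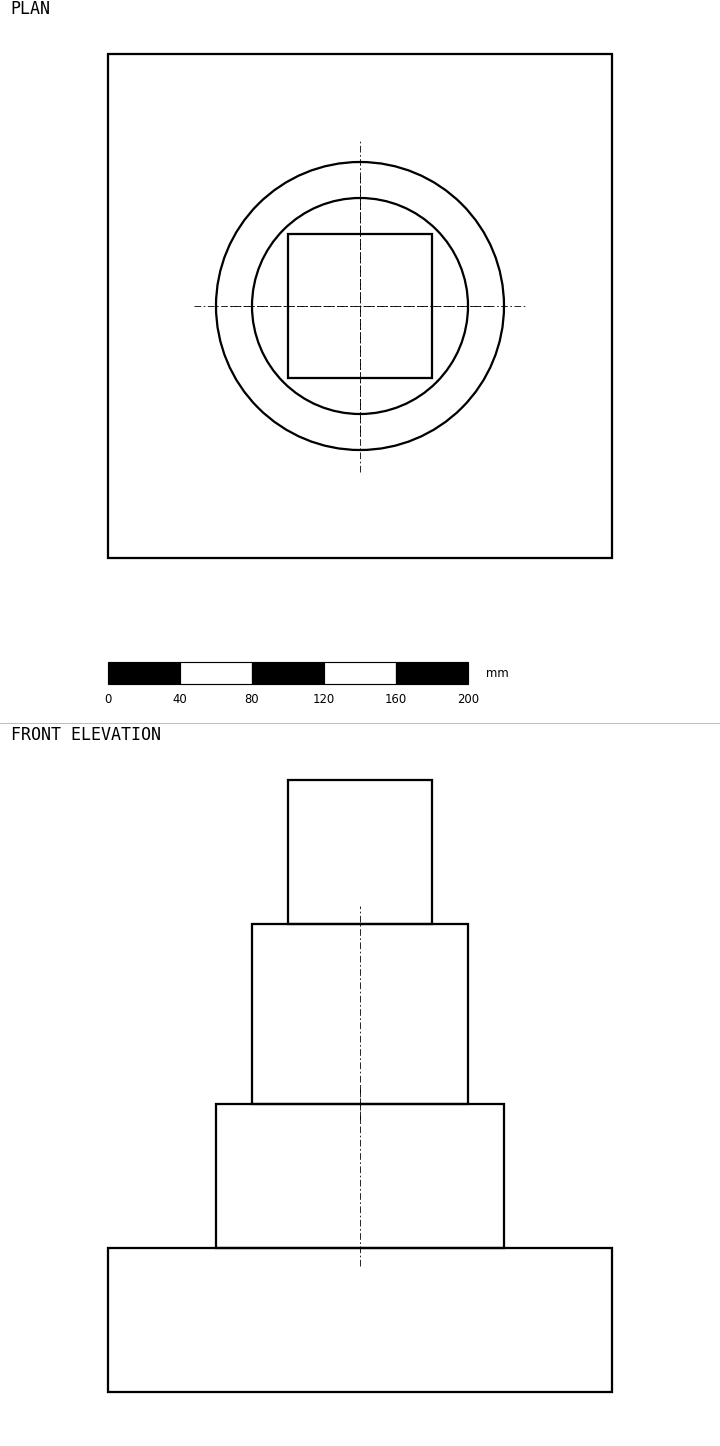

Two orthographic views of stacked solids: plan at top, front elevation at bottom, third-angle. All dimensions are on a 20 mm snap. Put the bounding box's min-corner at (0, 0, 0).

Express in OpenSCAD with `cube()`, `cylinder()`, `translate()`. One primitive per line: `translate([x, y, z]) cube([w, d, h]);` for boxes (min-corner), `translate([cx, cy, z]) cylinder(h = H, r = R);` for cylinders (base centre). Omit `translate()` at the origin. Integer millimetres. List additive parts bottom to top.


cube([280, 280, 80]);
translate([140, 140, 80]) cylinder(h = 80, r = 80);
translate([140, 140, 160]) cylinder(h = 100, r = 60);
translate([100, 100, 260]) cube([80, 80, 80]);


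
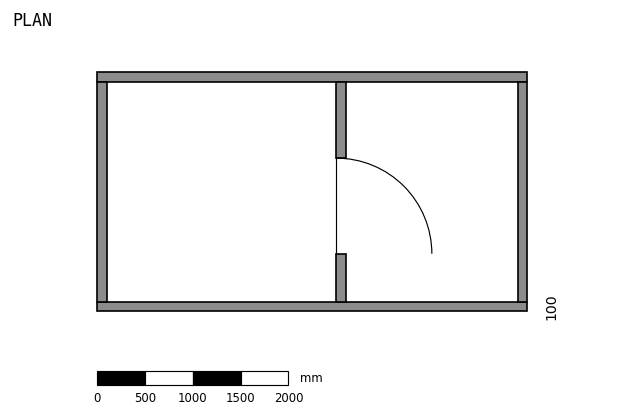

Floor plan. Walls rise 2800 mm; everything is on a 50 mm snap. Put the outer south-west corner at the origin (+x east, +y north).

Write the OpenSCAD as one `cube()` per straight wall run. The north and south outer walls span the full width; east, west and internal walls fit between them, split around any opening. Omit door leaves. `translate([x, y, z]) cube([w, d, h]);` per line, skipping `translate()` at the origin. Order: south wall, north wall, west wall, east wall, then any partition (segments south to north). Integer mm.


cube([4500, 100, 2800]);
translate([0, 2400, 0]) cube([4500, 100, 2800]);
translate([0, 100, 0]) cube([100, 2300, 2800]);
translate([4400, 100, 0]) cube([100, 2300, 2800]);
translate([2500, 100, 0]) cube([100, 500, 2800]);
translate([2500, 1600, 0]) cube([100, 800, 2800]);


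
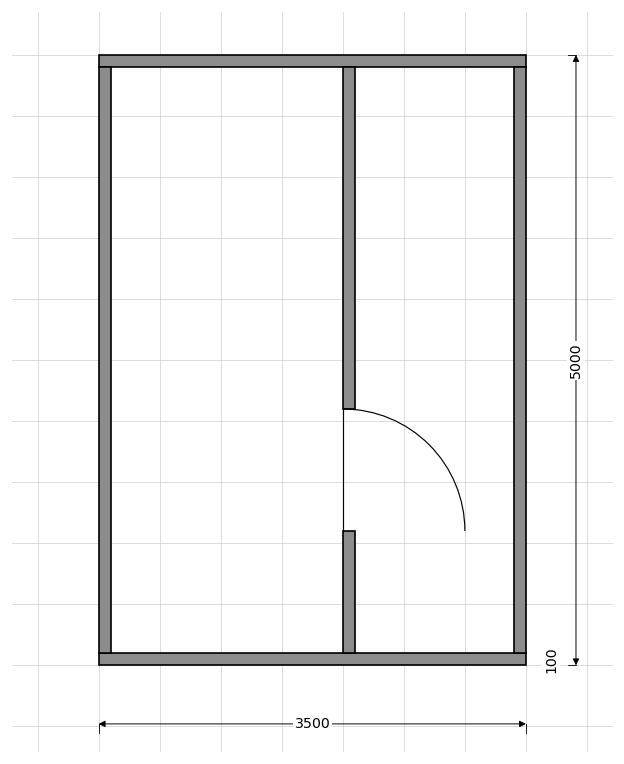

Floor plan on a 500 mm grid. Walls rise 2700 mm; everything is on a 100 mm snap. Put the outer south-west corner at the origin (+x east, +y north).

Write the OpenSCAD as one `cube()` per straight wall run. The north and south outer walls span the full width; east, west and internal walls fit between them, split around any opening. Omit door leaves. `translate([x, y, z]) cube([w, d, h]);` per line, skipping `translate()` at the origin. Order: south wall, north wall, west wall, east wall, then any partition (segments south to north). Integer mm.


cube([3500, 100, 2700]);
translate([0, 4900, 0]) cube([3500, 100, 2700]);
translate([0, 100, 0]) cube([100, 4800, 2700]);
translate([3400, 100, 0]) cube([100, 4800, 2700]);
translate([2000, 100, 0]) cube([100, 1000, 2700]);
translate([2000, 2100, 0]) cube([100, 2800, 2700]);


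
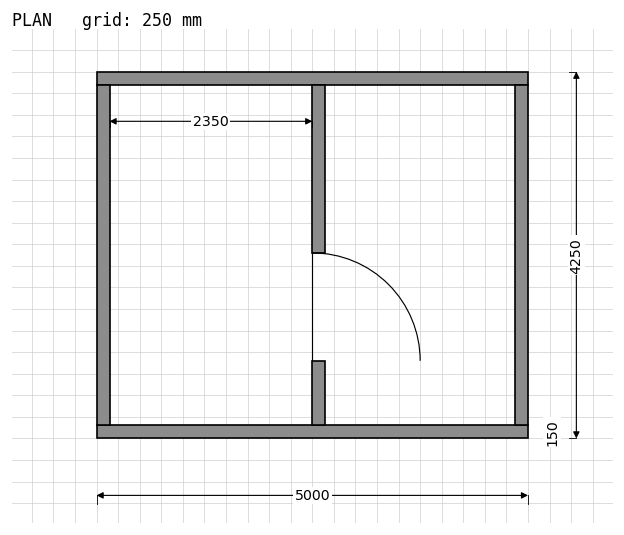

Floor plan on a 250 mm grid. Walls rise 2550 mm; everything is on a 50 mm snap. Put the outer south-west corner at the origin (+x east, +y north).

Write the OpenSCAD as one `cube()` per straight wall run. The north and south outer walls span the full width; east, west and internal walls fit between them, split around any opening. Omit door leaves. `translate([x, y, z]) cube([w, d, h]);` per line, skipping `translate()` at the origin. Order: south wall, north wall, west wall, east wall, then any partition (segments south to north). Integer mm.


cube([5000, 150, 2550]);
translate([0, 4100, 0]) cube([5000, 150, 2550]);
translate([0, 150, 0]) cube([150, 3950, 2550]);
translate([4850, 150, 0]) cube([150, 3950, 2550]);
translate([2500, 150, 0]) cube([150, 750, 2550]);
translate([2500, 2150, 0]) cube([150, 1950, 2550]);
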